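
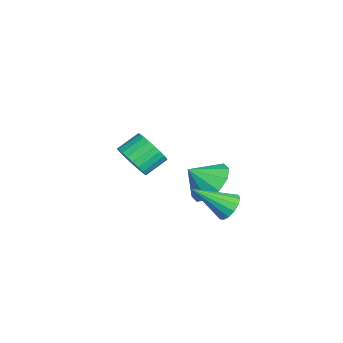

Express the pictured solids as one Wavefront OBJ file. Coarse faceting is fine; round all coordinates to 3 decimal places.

v 0.363 -0.447 0.983
v 1.023 -0.426 1.452
v 0.617 0.407 1.987
v -0.043 0.387 1.517
v 1.109 -0.233 1.217
v 0.703 0.6 1.751
v 1.081 -0.073 0.946
v 0.675 0.76 1.48
v 0.944 0.03 0.68
v 0.538 0.864 1.215
v 0.718 0.061 0.461
v 0.312 0.894 0.996
v 0.439 0.015 0.321
v 0.033 0.848 0.856
v 0.148 -0.102 0.282
v -0.258 0.731 0.817
v -0.111 -0.271 0.35
v -0.517 0.562 0.884
v -0.297 -0.467 0.513
v -0.703 0.366 1.048
v -0.383 -0.66 0.749
v -0.789 0.173 1.283
v -0.355 -0.82 1.02
v -0.761 0.013 1.554
v -0.218 -0.924 1.285
v -0.624 -0.09 1.82
v 0.008 -0.954 1.504
v -0.398 -0.121 2.039
v 0.287 -0.908 1.644
v -0.119 -0.075 2.179
v 0.578 -0.791 1.683
v 0.172 0.042 2.218
v 0.837 -0.622 1.616
v 0.431 0.211 2.15
v -3.72 2.959 -3.482
v -3.083 3.573 -2.828
v -3.72 2.041 -2.618
v -3.732 3.713 -2.681
v -4.376 3.564 -2.839
v -4.77 3.184 -3.243
v -4.762 2.718 -3.738
v -4.356 2.344 -4.135
v -3.707 2.205 -4.283
v -3.063 2.354 -4.124
v -2.67 2.734 -3.721
v -2.678 3.2 -3.226
v -0.72 3.38 -2.703
v -0.19 3.101 -3.025
v -0.84 1.9 -1.617
v -0.049 3.284 -2.76
v -0.088 3.493 -2.479
v -0.296 3.672 -2.259
v -0.618 3.772 -2.158
v -0.967 3.768 -2.202
v -1.25 3.659 -2.382
v -1.391 3.476 -2.647
v -1.352 3.267 -2.927
v -1.144 3.088 -3.148
v -0.822 2.987 -3.249
v -0.473 2.992 -3.204
f 2 1 5
f 2 5 3
f 3 5 6
f 3 6 4
f 5 1 7
f 5 7 6
f 6 7 8
f 6 8 4
f 7 1 9
f 7 9 8
f 8 9 10
f 8 10 4
f 9 1 11
f 9 11 10
f 10 11 12
f 10 12 4
f 11 1 13
f 11 13 12
f 12 13 14
f 12 14 4
f 13 1 15
f 13 15 14
f 14 15 16
f 14 16 4
f 15 1 17
f 15 17 16
f 16 17 18
f 16 18 4
f 17 1 19
f 17 19 18
f 18 19 20
f 18 20 4
f 19 1 21
f 19 21 20
f 20 21 22
f 20 22 4
f 21 1 23
f 21 23 22
f 22 23 24
f 22 24 4
f 23 1 25
f 23 25 24
f 24 25 26
f 24 26 4
f 25 1 27
f 25 27 26
f 26 27 28
f 26 28 4
f 27 1 29
f 27 29 28
f 28 29 30
f 28 30 4
f 29 1 31
f 29 31 30
f 30 31 32
f 30 32 4
f 31 1 33
f 31 33 32
f 32 33 34
f 32 34 4
f 33 1 2
f 33 2 34
f 34 2 3
f 34 3 4
f 36 35 38
f 36 38 37
f 38 35 39
f 38 39 37
f 39 35 40
f 39 40 37
f 40 35 41
f 40 41 37
f 41 35 42
f 41 42 37
f 42 35 43
f 42 43 37
f 43 35 44
f 43 44 37
f 44 35 45
f 44 45 37
f 45 35 46
f 45 46 37
f 46 35 36
f 46 36 37
f 48 47 50
f 48 50 49
f 50 47 51
f 50 51 49
f 51 47 52
f 51 52 49
f 52 47 53
f 52 53 49
f 53 47 54
f 53 54 49
f 54 47 55
f 54 55 49
f 55 47 56
f 55 56 49
f 56 47 57
f 56 57 49
f 57 47 58
f 57 58 49
f 58 47 59
f 58 59 49
f 59 47 60
f 59 60 49
f 60 47 48
f 60 48 49



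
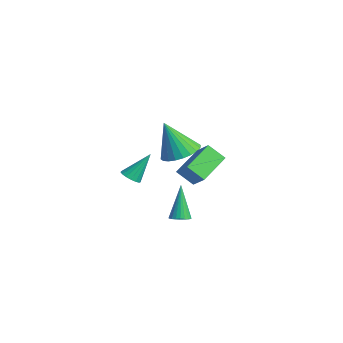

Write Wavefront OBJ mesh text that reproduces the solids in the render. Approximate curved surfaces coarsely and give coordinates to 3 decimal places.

v 2.797 1.991 2.872
v 2.3 1.332 3.614
v 1.936 3.449 3.592
v 1.439 2.79 4.334
v 3.681 2.15 3.606
v 3.184 1.491 4.348
v 2.82 3.608 4.326
v 2.323 2.949 5.068
v -3.639 1.373 0.264
v -3.338 1.784 -0.052
v -3.601 2.447 1.696
v -3.614 1.852 -0.096
v -3.895 1.81 -0.057
v -4.118 1.668 0.056
v -4.231 1.458 0.216
v -4.208 1.229 0.387
v -4.055 1.032 0.531
v -3.806 0.914 0.613
v -3.519 0.901 0.615
v -3.26 0.996 0.537
v -3.087 1.177 0.397
v -3.041 1.403 0.226
v -3.131 1.623 0.064
v 3.357 1.078 1.09
v 3.807 0.893 1.298
v 2.663 1.422 2.89
v 3.852 1.094 1.277
v 3.821 1.292 1.227
v 3.719 1.458 1.157
v 3.563 1.566 1.076
v 3.374 1.599 0.997
v 3.183 1.553 0.932
v 3.019 1.435 0.891
v 2.906 1.262 0.881
v 2.861 1.061 0.902
v 2.892 0.863 0.952
v 2.994 0.697 1.023
v 3.15 0.59 1.104
v 3.339 0.556 1.183
v 3.53 0.602 1.247
v 3.694 0.721 1.288
v -1.549 3.209 2.681
v -0.958 3.996 3.1
v -2.011 2.511 4.639
v -1.333 4.179 3.077
v -1.74 4.214 2.993
v -2.119 4.096 2.862
v -2.41 3.843 2.703
v -2.571 3.493 2.541
v -2.576 3.101 2.4
v -2.424 2.724 2.302
v -2.14 2.421 2.261
v -1.765 2.239 2.284
v -1.358 2.203 2.368
v -0.979 2.321 2.499
v -0.688 2.574 2.658
v -0.527 2.924 2.82
v -0.522 3.317 2.961
v -0.673 3.693 3.06
f 2 4 1
f 5 2 1
f 1 4 3
f 3 5 1
f 2 8 4
f 6 2 5
f 6 8 2
f 4 8 3
f 7 5 3
f 3 8 7
f 7 6 5
f 8 6 7
f 10 9 12
f 10 12 11
f 12 9 13
f 12 13 11
f 13 9 14
f 13 14 11
f 14 9 15
f 14 15 11
f 15 9 16
f 15 16 11
f 16 9 17
f 16 17 11
f 17 9 18
f 17 18 11
f 18 9 19
f 18 19 11
f 19 9 20
f 19 20 11
f 20 9 21
f 20 21 11
f 21 9 22
f 21 22 11
f 22 9 23
f 22 23 11
f 23 9 10
f 23 10 11
f 25 24 27
f 25 27 26
f 27 24 28
f 27 28 26
f 28 24 29
f 28 29 26
f 29 24 30
f 29 30 26
f 30 24 31
f 30 31 26
f 31 24 32
f 31 32 26
f 32 24 33
f 32 33 26
f 33 24 34
f 33 34 26
f 34 24 35
f 34 35 26
f 35 24 36
f 35 36 26
f 36 24 37
f 36 37 26
f 37 24 38
f 37 38 26
f 38 24 39
f 38 39 26
f 39 24 40
f 39 40 26
f 40 24 41
f 40 41 26
f 41 24 25
f 41 25 26
f 43 42 45
f 43 45 44
f 45 42 46
f 45 46 44
f 46 42 47
f 46 47 44
f 47 42 48
f 47 48 44
f 48 42 49
f 48 49 44
f 49 42 50
f 49 50 44
f 50 42 51
f 50 51 44
f 51 42 52
f 51 52 44
f 52 42 53
f 52 53 44
f 53 42 54
f 53 54 44
f 54 42 55
f 54 55 44
f 55 42 56
f 55 56 44
f 56 42 57
f 56 57 44
f 57 42 58
f 57 58 44
f 58 42 59
f 58 59 44
f 59 42 43
f 59 43 44



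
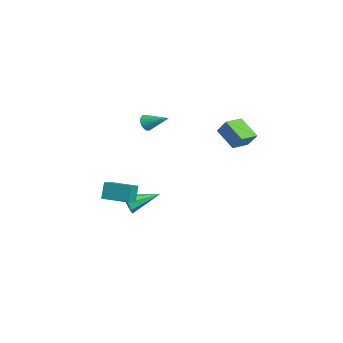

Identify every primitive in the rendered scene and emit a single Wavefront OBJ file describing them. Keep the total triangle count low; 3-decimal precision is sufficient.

v -3.113 -2.614 -4.041
v -2.773 -2.393 -4.624
v -3.267 -0.786 -3.439
v -3.312 -2.415 -4.693
v -3.734 -2.554 -4.381
v -3.793 -2.727 -3.869
v -3.454 -2.834 -3.458
v -2.915 -2.812 -3.389
v -2.493 -2.674 -3.701
v -2.434 -2.5 -4.213
v 1.541 -2.217 3.668
v 1.856 -2.226 3.23
v 2.299 -1.163 4.192
v 1.683 -2.071 3.168
v 1.482 -1.945 3.205
v 1.293 -1.872 3.334
v 1.152 -1.868 3.529
v 1.089 -1.933 3.752
v 1.115 -2.055 3.958
v 1.226 -2.208 4.106
v 1.399 -2.363 4.168
v 1.6 -2.489 4.13
v 1.789 -2.561 4.001
v 1.929 -2.565 3.806
v 1.993 -2.5 3.584
v 1.967 -2.379 3.378
v -0.389 3.519 1.105
v -1.38 2.848 2.057
v 0.102 3.915 1.894
v -0.89 3.243 2.847
v 0.31 2.557 1.153
v -0.682 1.885 2.106
v 0.8 2.952 1.943
v -0.191 2.281 2.895
v 1.834 -4.244 -1.486
v 1.552 -4.051 -0.461
v 2.743 -2.963 -1.475
v 2.46 -2.771 -0.451
v 2.46 -4.689 -1.229
v 2.177 -4.497 -0.205
v 3.368 -3.409 -1.219
v 3.086 -3.216 -0.194
f 2 1 4
f 2 4 3
f 4 1 5
f 4 5 3
f 5 1 6
f 5 6 3
f 6 1 7
f 6 7 3
f 7 1 8
f 7 8 3
f 8 1 9
f 8 9 3
f 9 1 10
f 9 10 3
f 10 1 2
f 10 2 3
f 12 11 14
f 12 14 13
f 14 11 15
f 14 15 13
f 15 11 16
f 15 16 13
f 16 11 17
f 16 17 13
f 17 11 18
f 17 18 13
f 18 11 19
f 18 19 13
f 19 11 20
f 19 20 13
f 20 11 21
f 20 21 13
f 21 11 22
f 21 22 13
f 22 11 23
f 22 23 13
f 23 11 24
f 23 24 13
f 24 11 25
f 24 25 13
f 25 11 26
f 25 26 13
f 26 11 12
f 26 12 13
f 28 30 27
f 31 28 27
f 27 30 29
f 29 31 27
f 28 34 30
f 32 28 31
f 32 34 28
f 30 34 29
f 33 31 29
f 29 34 33
f 33 32 31
f 34 32 33
f 36 38 35
f 39 36 35
f 35 38 37
f 37 39 35
f 36 42 38
f 40 36 39
f 40 42 36
f 38 42 37
f 41 39 37
f 37 42 41
f 41 40 39
f 42 40 41



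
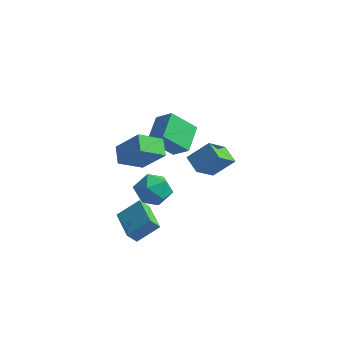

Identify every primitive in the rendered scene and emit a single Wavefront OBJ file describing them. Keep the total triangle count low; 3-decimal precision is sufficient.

v -3.145 3.5 0.13
v -4.245 2.479 1.541
v -3.624 5.189 0.979
v -4.724 4.168 2.39
v -2.036 3.412 0.93
v -3.136 2.391 2.341
v -2.515 5.101 1.779
v -3.615 4.08 3.19
v -1.323 -4.121 -1.272
v -0.385 -3.225 -0.253
v -2.857 -2.819 -1.006
v -1.92 -1.923 0.013
v -1.02 -3.617 -1.993
v -0.083 -2.721 -0.974
v -2.555 -2.315 -1.727
v -1.617 -1.419 -0.708
v -1.938 0.584 0.424
v -1.041 0.15 -0.259
v -2.899 -1.11 0.239
v -2.002 -1.544 -0.444
v -1.821 -1.344 0.734
v -1.227 -0.297 0.849
v -2.713 -0.663 -0.869
v -2.119 0.384 -0.754
v -1.519 -0.621 -1.059
v -0.968 -1.042 -0.068
v -2.972 0.082 0.048
v -2.421 -0.339 1.039
v -2.772 -0.49 2.916
v -3.557 -1.748 3.726
v -1.317 -0.432 4.416
v -2.102 -1.69 5.226
v -2.098 -1.31 2.294
v -2.883 -2.568 3.104
v -0.643 -1.252 3.794
v -1.428 -2.51 4.604
v 1.371 -1.341 3.28
v 0.426 -0.828 3.789
v 1.557 0.095 2.177
v 0.612 0.609 2.687
v 2.348 -0.629 4.373
v 1.403 -0.115 4.883
v 2.534 0.808 3.271
v 1.589 1.321 3.78
f 2 4 1
f 5 2 1
f 1 4 3
f 3 5 1
f 2 8 4
f 6 2 5
f 6 8 2
f 4 8 3
f 7 5 3
f 3 8 7
f 7 6 5
f 8 6 7
f 10 12 9
f 13 10 9
f 9 12 11
f 11 13 9
f 10 16 12
f 14 10 13
f 14 16 10
f 12 16 11
f 15 13 11
f 11 16 15
f 15 14 13
f 16 14 15
f 17 28 22
f 17 22 18
f 17 18 24
f 17 24 27
f 17 27 28
f 18 22 26
f 22 28 21
f 28 27 19
f 27 24 23
f 24 18 25
f 20 26 21
f 20 21 19
f 20 19 23
f 20 23 25
f 20 25 26
f 21 26 22
f 19 21 28
f 23 19 27
f 25 23 24
f 26 25 18
f 30 32 29
f 33 30 29
f 29 32 31
f 31 33 29
f 30 36 32
f 34 30 33
f 34 36 30
f 32 36 31
f 35 33 31
f 31 36 35
f 35 34 33
f 36 34 35
f 38 40 37
f 41 38 37
f 37 40 39
f 39 41 37
f 38 44 40
f 42 38 41
f 42 44 38
f 40 44 39
f 43 41 39
f 39 44 43
f 43 42 41
f 44 42 43



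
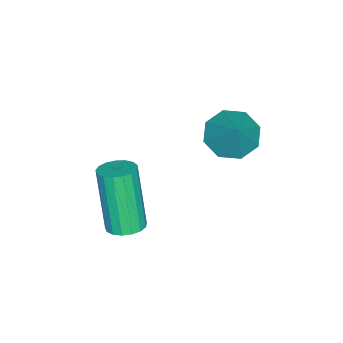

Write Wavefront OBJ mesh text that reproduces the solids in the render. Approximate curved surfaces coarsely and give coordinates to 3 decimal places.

v -2 3.721 -0.021
v -1.551 4.2 -0.544
v -1.2 4.219 1.121
v -2.069 4.504 -0.315
v -2.546 4.349 0.087
v -2.703 3.826 0.426
v -2.448 3.241 0.503
v -1.93 2.937 0.273
v -1.453 3.092 -0.129
v -1.296 3.615 -0.467
v 1.392 2.053 -1.857
v 1.948 1.927 -1.748
v 1.443 1.421 0.227
v 0.888 1.547 0.117
v 1.927 2.196 -1.684
v 1.423 1.691 0.291
v 1.783 2.433 -1.66
v 1.279 1.927 0.315
v 1.55 2.582 -1.681
v 1.046 2.077 0.293
v 1.281 2.61 -1.743
v 0.777 2.105 0.232
v 1.037 2.511 -1.831
v 0.533 2.005 0.144
v 0.875 2.306 -1.925
v 0.371 1.801 0.05
v 0.831 2.044 -2.003
v 0.327 1.538 -0.028
v 0.915 1.783 -2.048
v 0.411 1.278 -0.073
v 1.109 1.584 -2.05
v 0.605 1.079 -0.075
v 1.368 1.493 -2.007
v 0.863 0.987 -0.032
v 1.632 1.53 -1.93
v 1.128 1.024 0.045
v 1.841 1.686 -1.837
v 1.337 1.181 0.138
f 2 1 4
f 2 4 3
f 4 1 5
f 4 5 3
f 5 1 6
f 5 6 3
f 6 1 7
f 6 7 3
f 7 1 8
f 7 8 3
f 8 1 9
f 8 9 3
f 9 1 10
f 9 10 3
f 10 1 2
f 10 2 3
f 12 11 15
f 12 15 13
f 13 15 16
f 13 16 14
f 15 11 17
f 15 17 16
f 16 17 18
f 16 18 14
f 17 11 19
f 17 19 18
f 18 19 20
f 18 20 14
f 19 11 21
f 19 21 20
f 20 21 22
f 20 22 14
f 21 11 23
f 21 23 22
f 22 23 24
f 22 24 14
f 23 11 25
f 23 25 24
f 24 25 26
f 24 26 14
f 25 11 27
f 25 27 26
f 26 27 28
f 26 28 14
f 27 11 29
f 27 29 28
f 28 29 30
f 28 30 14
f 29 11 31
f 29 31 30
f 30 31 32
f 30 32 14
f 31 11 33
f 31 33 32
f 32 33 34
f 32 34 14
f 33 11 35
f 33 35 34
f 34 35 36
f 34 36 14
f 35 11 37
f 35 37 36
f 36 37 38
f 36 38 14
f 37 11 12
f 37 12 38
f 38 12 13
f 38 13 14



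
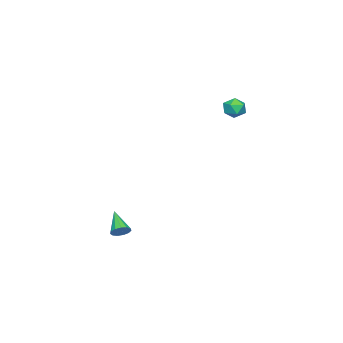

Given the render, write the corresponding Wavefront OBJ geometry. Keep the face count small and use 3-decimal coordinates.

v -3.739 1.154 4.368
v -3.302 0.964 3.753
v -4.378 0.076 4.247
v -3.941 -0.114 3.632
v -3.626 -0.1 4.343
v -3.231 0.566 4.418
v -4.449 0.474 3.582
v -4.054 1.14 3.657
v -3.741 0.543 3.267
v -3.233 0.189 3.737
v -4.447 0.851 4.263
v -3.939 0.497 4.733
v 2.456 -3.306 -4.249
v 2.954 -3.633 -4.119
v 1.544 -4.274 -3.191
v 2.945 -3.376 -3.891
v 2.781 -3.096 -3.777
v 2.513 -2.883 -3.813
v 2.228 -2.804 -3.987
v 2.015 -2.885 -4.245
v 1.942 -3.099 -4.503
v 2.032 -3.379 -4.681
v 2.257 -3.635 -4.722
v 2.545 -3.787 -4.613
v 2.805 -3.786 -4.388
f 1 12 6
f 1 6 2
f 1 2 8
f 1 8 11
f 1 11 12
f 2 6 10
f 6 12 5
f 12 11 3
f 11 8 7
f 8 2 9
f 4 10 5
f 4 5 3
f 4 3 7
f 4 7 9
f 4 9 10
f 5 10 6
f 3 5 12
f 7 3 11
f 9 7 8
f 10 9 2
f 14 13 16
f 14 16 15
f 16 13 17
f 16 17 15
f 17 13 18
f 17 18 15
f 18 13 19
f 18 19 15
f 19 13 20
f 19 20 15
f 20 13 21
f 20 21 15
f 21 13 22
f 21 22 15
f 22 13 23
f 22 23 15
f 23 13 24
f 23 24 15
f 24 13 25
f 24 25 15
f 25 13 14
f 25 14 15



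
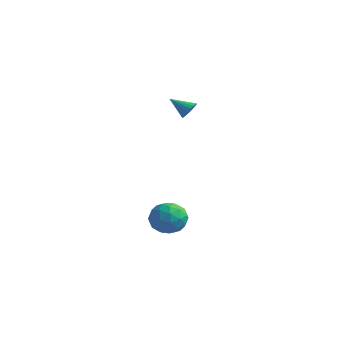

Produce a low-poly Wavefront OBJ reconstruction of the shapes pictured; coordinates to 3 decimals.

v 3.019 1.326 -3.808
v 3.545 0.443 -4.181
v 2.035 0.297 -2.759
v 2.561 -0.586 -3.132
v 3.085 0.136 -2.501
v 3.694 0.772 -3.149
v 1.886 -0.032 -3.791
v 2.495 0.604 -4.439
v 2.845 -0.397 -4.17
v 3.586 -0.292 -3.373
v 1.994 1.032 -3.567
v 2.735 1.137 -2.77
v 3.369 0.975 -4.087
v 2.211 -0.235 -2.853
v 2.52 0.19 -2.482
v 2.829 -0.329 -2.701
v 3.456 1.169 -3.48
v 3.765 0.649 -3.7
v 3.495 0.469 -2.712
v 1.815 0.091 -3.24
v 2.124 -0.429 -3.46
v 2.751 1.069 -4.239
v 3.06 0.55 -4.458
v 2.085 0.271 -4.228
v 3.266 -0.038 -4.3
v 2.687 -0.643 -3.683
v 2.291 -0.317 -4.07
v 2.649 0.057 -4.452
v 3.702 0.023 -3.831
v 3.123 -0.581 -3.214
v 3.431 -0.157 -2.843
v 3.789 0.217 -3.224
v 3.29 -0.47 -3.825
v 2.457 1.321 -3.726
v 1.878 0.717 -3.109
v 1.791 0.523 -3.716
v 2.149 0.897 -4.097
v 2.893 1.383 -3.257
v 2.314 0.778 -2.64
v 2.931 0.683 -2.488
v 3.289 1.057 -2.87
v 2.29 1.21 -3.115
v 2.216 2.595 3.427
v 2.421 2.914 3.905
v 1.224 2.145 4.153
v 2.265 3.08 3.794
v 2.1 3.162 3.62
v 1.955 3.147 3.412
v 1.856 3.036 3.207
v 1.819 2.848 3.04
v 1.85 2.618 2.94
v 1.945 2.383 2.924
v 2.087 2.185 2.995
v 2.251 2.058 3.141
v 2.409 2.024 3.336
v 2.534 2.089 3.547
v 2.604 2.241 3.737
v 2.607 2.455 3.874
v 2.542 2.693 3.933
f 1 38 17
f 38 12 41
f 17 41 6
f 38 41 17
f 1 17 13
f 17 6 18
f 13 18 2
f 17 18 13
f 1 13 22
f 13 2 23
f 22 23 8
f 13 23 22
f 1 22 34
f 22 8 37
f 34 37 11
f 22 37 34
f 1 34 38
f 34 11 42
f 38 42 12
f 34 42 38
f 2 18 29
f 18 6 32
f 29 32 10
f 18 32 29
f 6 41 19
f 41 12 40
f 19 40 5
f 41 40 19
f 12 42 39
f 42 11 35
f 39 35 3
f 42 35 39
f 11 37 36
f 37 8 24
f 36 24 7
f 37 24 36
f 8 23 28
f 23 2 25
f 28 25 9
f 23 25 28
f 4 30 16
f 30 10 31
f 16 31 5
f 30 31 16
f 4 16 14
f 16 5 15
f 14 15 3
f 16 15 14
f 4 14 21
f 14 3 20
f 21 20 7
f 14 20 21
f 4 21 26
f 21 7 27
f 26 27 9
f 21 27 26
f 4 26 30
f 26 9 33
f 30 33 10
f 26 33 30
f 5 31 19
f 31 10 32
f 19 32 6
f 31 32 19
f 3 15 39
f 15 5 40
f 39 40 12
f 15 40 39
f 7 20 36
f 20 3 35
f 36 35 11
f 20 35 36
f 9 27 28
f 27 7 24
f 28 24 8
f 27 24 28
f 10 33 29
f 33 9 25
f 29 25 2
f 33 25 29
f 44 43 46
f 44 46 45
f 46 43 47
f 46 47 45
f 47 43 48
f 47 48 45
f 48 43 49
f 48 49 45
f 49 43 50
f 49 50 45
f 50 43 51
f 50 51 45
f 51 43 52
f 51 52 45
f 52 43 53
f 52 53 45
f 53 43 54
f 53 54 45
f 54 43 55
f 54 55 45
f 55 43 56
f 55 56 45
f 56 43 57
f 56 57 45
f 57 43 58
f 57 58 45
f 58 43 59
f 58 59 45
f 59 43 44
f 59 44 45



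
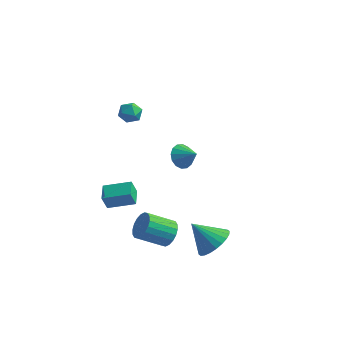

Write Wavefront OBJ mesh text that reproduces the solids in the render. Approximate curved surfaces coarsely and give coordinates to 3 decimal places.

v -4.042 -0.668 -4.136
v -4.234 -0.896 -3.265
v -4.393 0.243 -3.975
v -4.585 0.015 -3.105
v -2.675 -0.215 -3.715
v -2.867 -0.443 -2.845
v -3.026 0.696 -3.555
v -3.218 0.468 -2.684
v -1.714 3.391 -2.437
v -1.254 3.531 -3.038
v -0.826 3.189 -1.803
v -1.3 3.884 -2.86
v -1.458 4.105 -2.568
v -1.684 4.135 -2.241
v -1.918 3.966 -1.967
v -2.098 3.643 -1.818
v -2.175 3.252 -1.835
v -2.128 2.899 -2.014
v -1.971 2.677 -2.306
v -1.745 2.647 -2.632
v -1.51 2.817 -2.907
v -1.331 3.14 -3.055
v -3.191 0.814 3.111
v -2.604 0.529 2.997
v -3.676 0.031 2.563
v -3.089 -0.254 2.449
v -3.341 -0.247 3.062
v -3.041 0.237 3.401
v -3.239 0.323 2.159
v -2.939 0.807 2.498
v -2.633 0.226 2.409
v -2.696 -0.126 2.967
v -3.584 0.686 2.593
v -3.647 0.334 3.151
v -0.018 -2.258 -3.437
v 0.459 -2.861 -3.307
v -0.685 -3.586 -2.473
v -1.162 -2.982 -2.603
v 0.523 -2.652 -3.038
v -0.62 -3.377 -2.204
v 0.48 -2.366 -2.847
v -0.663 -3.09 -2.013
v 0.339 -2.057 -2.773
v -0.805 -2.782 -1.939
v 0.127 -1.789 -2.831
v -1.017 -2.513 -1.997
v -0.114 -1.613 -3.009
v -1.258 -2.338 -2.175
v -0.336 -1.565 -3.271
v -1.48 -2.29 -2.437
v -0.495 -1.654 -3.567
v -1.639 -2.379 -2.733
v -0.56 -1.863 -3.836
v -1.703 -2.588 -3.002
v -0.517 -2.15 -4.027
v -1.66 -2.874 -3.193
v -0.375 -2.458 -4.101
v -1.519 -3.183 -3.267
v -0.163 -2.727 -4.043
v -1.307 -3.451 -3.209
v 0.078 -2.902 -3.865
v -1.066 -3.627 -3.031
v 0.3 -2.95 -3.603
v -0.844 -3.675 -2.769
v 2.635 -3.046 -2.538
v 3.176 -2.467 -1.944
v 1.505 -3.134 -1.422
v 2.967 -2.205 -2.135
v 2.707 -2.07 -2.388
v 2.436 -2.084 -2.663
v 2.196 -2.245 -2.919
v 2.022 -2.527 -3.117
v 1.942 -2.889 -3.227
v 1.967 -3.274 -3.232
v 2.094 -3.625 -3.131
v 2.303 -3.887 -2.94
v 2.563 -4.022 -2.688
v 2.833 -4.008 -2.413
v 3.074 -3.847 -2.157
v 3.247 -3.565 -1.958
v 3.328 -3.203 -1.848
v 3.303 -2.818 -1.843
f 2 4 1
f 5 2 1
f 1 4 3
f 3 5 1
f 2 8 4
f 6 2 5
f 6 8 2
f 4 8 3
f 7 5 3
f 3 8 7
f 7 6 5
f 8 6 7
f 10 9 12
f 10 12 11
f 12 9 13
f 12 13 11
f 13 9 14
f 13 14 11
f 14 9 15
f 14 15 11
f 15 9 16
f 15 16 11
f 16 9 17
f 16 17 11
f 17 9 18
f 17 18 11
f 18 9 19
f 18 19 11
f 19 9 20
f 19 20 11
f 20 9 21
f 20 21 11
f 21 9 22
f 21 22 11
f 22 9 10
f 22 10 11
f 23 34 28
f 23 28 24
f 23 24 30
f 23 30 33
f 23 33 34
f 24 28 32
f 28 34 27
f 34 33 25
f 33 30 29
f 30 24 31
f 26 32 27
f 26 27 25
f 26 25 29
f 26 29 31
f 26 31 32
f 27 32 28
f 25 27 34
f 29 25 33
f 31 29 30
f 32 31 24
f 36 35 39
f 36 39 37
f 37 39 40
f 37 40 38
f 39 35 41
f 39 41 40
f 40 41 42
f 40 42 38
f 41 35 43
f 41 43 42
f 42 43 44
f 42 44 38
f 43 35 45
f 43 45 44
f 44 45 46
f 44 46 38
f 45 35 47
f 45 47 46
f 46 47 48
f 46 48 38
f 47 35 49
f 47 49 48
f 48 49 50
f 48 50 38
f 49 35 51
f 49 51 50
f 50 51 52
f 50 52 38
f 51 35 53
f 51 53 52
f 52 53 54
f 52 54 38
f 53 35 55
f 53 55 54
f 54 55 56
f 54 56 38
f 55 35 57
f 55 57 56
f 56 57 58
f 56 58 38
f 57 35 59
f 57 59 58
f 58 59 60
f 58 60 38
f 59 35 61
f 59 61 60
f 60 61 62
f 60 62 38
f 61 35 63
f 61 63 62
f 62 63 64
f 62 64 38
f 63 35 36
f 63 36 64
f 64 36 37
f 64 37 38
f 66 65 68
f 66 68 67
f 68 65 69
f 68 69 67
f 69 65 70
f 69 70 67
f 70 65 71
f 70 71 67
f 71 65 72
f 71 72 67
f 72 65 73
f 72 73 67
f 73 65 74
f 73 74 67
f 74 65 75
f 74 75 67
f 75 65 76
f 75 76 67
f 76 65 77
f 76 77 67
f 77 65 78
f 77 78 67
f 78 65 79
f 78 79 67
f 79 65 80
f 79 80 67
f 80 65 81
f 80 81 67
f 81 65 82
f 81 82 67
f 82 65 66
f 82 66 67



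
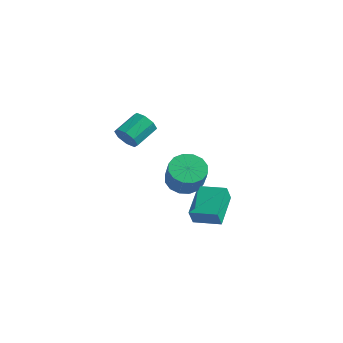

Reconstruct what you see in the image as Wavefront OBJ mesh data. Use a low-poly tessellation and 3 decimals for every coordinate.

v 3.401 -4.358 -0.343
v 3.44 -4.738 0.548
v 2.701 -2.744 0.376
v 2.741 -3.125 1.268
v 4.719 -3.855 -0.188
v 4.759 -4.236 0.704
v 4.02 -2.242 0.532
v 4.059 -2.622 1.423
v 2.026 -3.29 1.54
v 2.704 -3.748 1.038
v 3.312 -4.228 2.299
v 2.634 -3.77 2.8
v 2.89 -3.294 1.121
v 3.498 -3.775 2.382
v 2.844 -2.84 1.316
v 3.452 -3.32 2.577
v 2.579 -2.506 1.572
v 3.187 -2.986 2.832
v 2.166 -2.382 1.818
v 2.774 -2.862 3.079
v 1.715 -2.501 1.99
v 2.323 -2.982 3.251
v 1.348 -2.832 2.041
v 1.956 -3.312 3.302
v 1.162 -3.285 1.958
v 1.77 -3.766 3.219
v 1.208 -3.74 1.763
v 1.816 -4.22 3.024
v 1.473 -4.074 1.508
v 2.081 -4.554 2.768
v 1.886 -4.198 1.261
v 2.494 -4.678 2.522
v 2.337 -4.078 1.089
v 2.945 -4.559 2.35
v 0.335 -0.397 -0.295
v 0.893 -0.141 -0.438
v 0.825 -0.823 0.855
v 0.773 0.056 -0.313
v 0.577 0.175 -0.186
v 0.339 0.194 -0.077
v 0.101 0.112 -0.006
v -0.097 -0.058 0.015
v -0.22 -0.287 -0.017
v -0.247 -0.535 -0.097
v -0.174 -0.759 -0.212
v -0.013 -0.92 -0.341
v 0.209 -0.991 -0.461
v 0.452 -0.959 -0.553
v 0.675 -0.83 -0.6
v 0.839 -0.626 -0.595
v 0.916 -0.382 -0.537
v -2.661 -2.077 1.985
v -2.418 -2.391 2.634
v -2.297 -1.037 3.243
v -2.539 -0.723 2.595
v -1.982 -2.266 2.27
v -1.86 -0.912 2.879
v -1.943 -2.031 1.739
v -1.822 -0.677 2.349
v -2.325 -1.822 1.353
v -2.203 -0.468 1.963
v -2.903 -1.763 1.337
v -2.782 -0.409 1.946
v -3.34 -1.888 1.701
v -3.218 -0.534 2.31
v -3.378 -2.123 2.231
v -3.257 -0.769 2.841
v -2.997 -2.332 2.617
v -2.875 -0.978 3.227
f 2 4 1
f 5 2 1
f 1 4 3
f 3 5 1
f 2 8 4
f 6 2 5
f 6 8 2
f 4 8 3
f 7 5 3
f 3 8 7
f 7 6 5
f 8 6 7
f 10 9 13
f 10 13 11
f 11 13 14
f 11 14 12
f 13 9 15
f 13 15 14
f 14 15 16
f 14 16 12
f 15 9 17
f 15 17 16
f 16 17 18
f 16 18 12
f 17 9 19
f 17 19 18
f 18 19 20
f 18 20 12
f 19 9 21
f 19 21 20
f 20 21 22
f 20 22 12
f 21 9 23
f 21 23 22
f 22 23 24
f 22 24 12
f 23 9 25
f 23 25 24
f 24 25 26
f 24 26 12
f 25 9 27
f 25 27 26
f 26 27 28
f 26 28 12
f 27 9 29
f 27 29 28
f 28 29 30
f 28 30 12
f 29 9 31
f 29 31 30
f 30 31 32
f 30 32 12
f 31 9 33
f 31 33 32
f 32 33 34
f 32 34 12
f 33 9 10
f 33 10 34
f 34 10 11
f 34 11 12
f 36 35 38
f 36 38 37
f 38 35 39
f 38 39 37
f 39 35 40
f 39 40 37
f 40 35 41
f 40 41 37
f 41 35 42
f 41 42 37
f 42 35 43
f 42 43 37
f 43 35 44
f 43 44 37
f 44 35 45
f 44 45 37
f 45 35 46
f 45 46 37
f 46 35 47
f 46 47 37
f 47 35 48
f 47 48 37
f 48 35 49
f 48 49 37
f 49 35 50
f 49 50 37
f 50 35 51
f 50 51 37
f 51 35 36
f 51 36 37
f 53 52 56
f 53 56 54
f 54 56 57
f 54 57 55
f 56 52 58
f 56 58 57
f 57 58 59
f 57 59 55
f 58 52 60
f 58 60 59
f 59 60 61
f 59 61 55
f 60 52 62
f 60 62 61
f 61 62 63
f 61 63 55
f 62 52 64
f 62 64 63
f 63 64 65
f 63 65 55
f 64 52 66
f 64 66 65
f 65 66 67
f 65 67 55
f 66 52 68
f 66 68 67
f 67 68 69
f 67 69 55
f 68 52 53
f 68 53 69
f 69 53 54
f 69 54 55



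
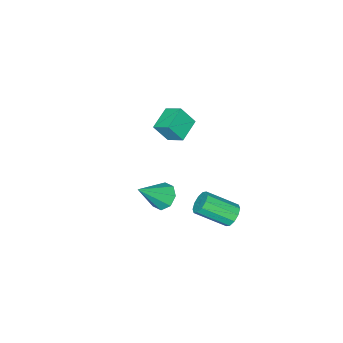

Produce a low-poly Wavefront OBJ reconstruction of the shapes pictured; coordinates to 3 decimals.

v -4.201 -4.422 0.277
v -4.327 -3.329 0.911
v -2.759 -3.982 -0.194
v -2.885 -2.889 0.44
v -3.635 -5.031 1.44
v -3.761 -3.938 2.074
v -2.193 -4.591 0.969
v -2.319 -3.498 1.603
v -0.185 3.526 0.062
v 0.429 3.917 -0.117
v 1.579 2.605 0.958
v 0.965 2.214 1.138
v 0.259 4.091 0.277
v 1.409 2.779 1.352
v -0.081 4.049 0.59
v 1.069 2.737 1.665
v -0.461 3.808 0.701
v 0.69 2.495 1.776
v -0.735 3.459 0.568
v 0.415 2.146 1.643
v -0.799 3.135 0.242
v 0.351 1.823 1.317
v -0.629 2.961 -0.152
v 0.521 1.649 0.923
v -0.289 3.003 -0.465
v 0.861 1.691 0.61
v 0.09 3.245 -0.576
v 1.241 1.932 0.499
v 0.365 3.594 -0.443
v 1.515 2.281 0.632
v 3.064 1.537 2.722
v 3.612 1.321 2.081
v 4.516 1.143 4.098
v 3.642 1.969 2.235
v 3.333 2.363 2.674
v 2.867 2.274 3.141
v 2.515 1.753 3.362
v 2.486 1.106 3.208
v 2.794 0.711 2.769
v 3.261 0.801 2.303
f 2 4 1
f 5 2 1
f 1 4 3
f 3 5 1
f 2 8 4
f 6 2 5
f 6 8 2
f 4 8 3
f 7 5 3
f 3 8 7
f 7 6 5
f 8 6 7
f 10 9 13
f 10 13 11
f 11 13 14
f 11 14 12
f 13 9 15
f 13 15 14
f 14 15 16
f 14 16 12
f 15 9 17
f 15 17 16
f 16 17 18
f 16 18 12
f 17 9 19
f 17 19 18
f 18 19 20
f 18 20 12
f 19 9 21
f 19 21 20
f 20 21 22
f 20 22 12
f 21 9 23
f 21 23 22
f 22 23 24
f 22 24 12
f 23 9 25
f 23 25 24
f 24 25 26
f 24 26 12
f 25 9 27
f 25 27 26
f 26 27 28
f 26 28 12
f 27 9 29
f 27 29 28
f 28 29 30
f 28 30 12
f 29 9 10
f 29 10 30
f 30 10 11
f 30 11 12
f 32 31 34
f 32 34 33
f 34 31 35
f 34 35 33
f 35 31 36
f 35 36 33
f 36 31 37
f 36 37 33
f 37 31 38
f 37 38 33
f 38 31 39
f 38 39 33
f 39 31 40
f 39 40 33
f 40 31 32
f 40 32 33



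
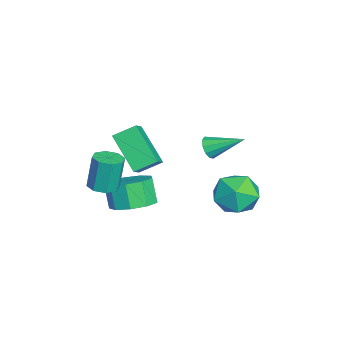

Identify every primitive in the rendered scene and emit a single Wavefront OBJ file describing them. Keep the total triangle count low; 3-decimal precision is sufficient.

v -1.332 -1.14 -1.785
v -2.631 -2.162 -0.38
v -1.532 -0.102 -1.216
v -2.832 -1.124 0.189
v -0.548 -1.316 -1.189
v -1.848 -2.338 0.216
v -0.749 -0.278 -0.62
v -2.048 -1.3 0.785
v 1.797 -1.137 -1.61
v 2.549 -1.843 -1.413
v 2.015 -2.089 -0.254
v 1.263 -1.383 -0.45
v 2.754 -1.195 -1.181
v 2.22 -1.441 -0.022
v 2.511 -0.52 -1.149
v 1.977 -0.766 0.01
v 1.934 -0.133 -1.333
v 1.4 -0.38 -0.174
v 1.293 -0.216 -1.646
v 0.759 -0.463 -0.487
v 0.888 -0.73 -1.942
v 0.354 -0.977 -0.783
v 0.908 -1.434 -2.083
v 0.374 -1.681 -0.923
v 1.344 -1.999 -2.002
v 0.81 -2.246 -0.843
v 1.992 -2.16 -1.737
v 1.458 -2.407 -0.578
v -2.007 1.88 -0.514
v -1.725 2.088 -1.025
v -1.733 3.44 0.274
v -2.098 2.169 -1.055
v -2.437 2.139 -0.878
v -2.611 2.01 -0.562
v -2.555 1.831 -0.228
v -2.289 1.671 -0.003
v -1.915 1.59 0.027
v -1.577 1.62 -0.15
v -1.402 1.749 -0.466
v -1.459 1.928 -0.8
v 1.05 3.853 -2.267
v 1.975 3.269 -1.803
v -0.115 3.031 -0.977
v 0.81 2.447 -0.513
v 0.726 3.625 -0.385
v 1.446 4.133 -1.182
v 0.414 2.167 -1.598
v 1.134 2.675 -2.395
v 1.582 2.227 -1.39
v 1.775 3.128 -0.64
v 0.085 3.172 -2.14
v 0.278 4.073 -1.39
v 2.515 -2.346 0.055
v 2.868 -1.743 0.014
v 2.658 -1.511 1.644
v 2.305 -2.114 1.685
v 2.342 -1.678 -0.063
v 2.132 -1.446 1.567
v 1.917 -2.005 -0.071
v 1.707 -1.772 1.559
v 1.843 -2.531 -0.005
v 1.633 -2.298 1.625
v 2.162 -2.949 0.096
v 1.952 -2.717 1.726
v 2.688 -3.014 0.173
v 2.478 -2.782 1.803
v 3.113 -2.688 0.181
v 2.903 -2.455 1.811
v 3.187 -2.162 0.115
v 2.977 -1.929 1.745
f 2 4 1
f 5 2 1
f 1 4 3
f 3 5 1
f 2 8 4
f 6 2 5
f 6 8 2
f 4 8 3
f 7 5 3
f 3 8 7
f 7 6 5
f 8 6 7
f 10 9 13
f 10 13 11
f 11 13 14
f 11 14 12
f 13 9 15
f 13 15 14
f 14 15 16
f 14 16 12
f 15 9 17
f 15 17 16
f 16 17 18
f 16 18 12
f 17 9 19
f 17 19 18
f 18 19 20
f 18 20 12
f 19 9 21
f 19 21 20
f 20 21 22
f 20 22 12
f 21 9 23
f 21 23 22
f 22 23 24
f 22 24 12
f 23 9 25
f 23 25 24
f 24 25 26
f 24 26 12
f 25 9 27
f 25 27 26
f 26 27 28
f 26 28 12
f 27 9 10
f 27 10 28
f 28 10 11
f 28 11 12
f 30 29 32
f 30 32 31
f 32 29 33
f 32 33 31
f 33 29 34
f 33 34 31
f 34 29 35
f 34 35 31
f 35 29 36
f 35 36 31
f 36 29 37
f 36 37 31
f 37 29 38
f 37 38 31
f 38 29 39
f 38 39 31
f 39 29 40
f 39 40 31
f 40 29 30
f 40 30 31
f 41 52 46
f 41 46 42
f 41 42 48
f 41 48 51
f 41 51 52
f 42 46 50
f 46 52 45
f 52 51 43
f 51 48 47
f 48 42 49
f 44 50 45
f 44 45 43
f 44 43 47
f 44 47 49
f 44 49 50
f 45 50 46
f 43 45 52
f 47 43 51
f 49 47 48
f 50 49 42
f 54 53 57
f 54 57 55
f 55 57 58
f 55 58 56
f 57 53 59
f 57 59 58
f 58 59 60
f 58 60 56
f 59 53 61
f 59 61 60
f 60 61 62
f 60 62 56
f 61 53 63
f 61 63 62
f 62 63 64
f 62 64 56
f 63 53 65
f 63 65 64
f 64 65 66
f 64 66 56
f 65 53 67
f 65 67 66
f 66 67 68
f 66 68 56
f 67 53 69
f 67 69 68
f 68 69 70
f 68 70 56
f 69 53 54
f 69 54 70
f 70 54 55
f 70 55 56



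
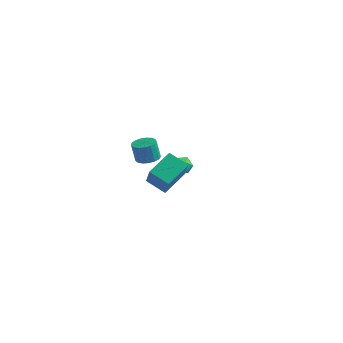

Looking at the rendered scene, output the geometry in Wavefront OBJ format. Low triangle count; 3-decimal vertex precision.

v 1.153 -2.599 2.663
v 1.568 -3.197 2.726
v 1.321 -3.239 3.941
v 0.907 -2.641 3.877
v 1.791 -2.934 2.781
v 1.544 -2.976 3.995
v 1.869 -2.594 2.808
v 1.622 -2.636 4.023
v 1.782 -2.256 2.803
v 1.536 -2.298 4.017
v 1.552 -1.996 2.765
v 1.305 -2.038 3.979
v 1.23 -1.874 2.704
v 0.983 -1.916 3.918
v 0.891 -1.918 2.633
v 0.644 -1.961 3.847
v 0.612 -2.119 2.569
v 0.365 -2.161 3.784
v 0.457 -2.429 2.527
v 0.21 -2.471 3.742
v 0.461 -2.778 2.516
v 0.214 -2.82 3.73
v 0.624 -3.086 2.538
v 0.377 -3.128 3.753
v 0.909 -3.283 2.589
v 0.662 -3.325 3.804
v 1.249 -3.323 2.657
v 1.002 -3.365 3.872
v -0.936 4.479 -2.043
v -0.303 4.453 -1.648
v -0.557 3.547 -2.712
v 0.076 3.521 -2.317
v -0.571 3.328 -1.998
v -0.806 3.904 -1.585
v -0.054 4.096 -2.775
v -0.289 4.672 -2.362
v 0.242 4.216 -2.1
v -0.078 3.742 -1.62
v -0.782 4.258 -2.74
v -1.102 3.784 -2.26
v 3.102 -4.029 1.236
v 1.894 -4.056 1.837
v 3.457 -2.47 2.018
v 2.248 -2.496 2.619
v 3.892 -4.984 2.781
v 2.683 -5.01 3.382
v 4.246 -3.424 3.563
v 3.038 -3.451 4.164
f 2 1 5
f 2 5 3
f 3 5 6
f 3 6 4
f 5 1 7
f 5 7 6
f 6 7 8
f 6 8 4
f 7 1 9
f 7 9 8
f 8 9 10
f 8 10 4
f 9 1 11
f 9 11 10
f 10 11 12
f 10 12 4
f 11 1 13
f 11 13 12
f 12 13 14
f 12 14 4
f 13 1 15
f 13 15 14
f 14 15 16
f 14 16 4
f 15 1 17
f 15 17 16
f 16 17 18
f 16 18 4
f 17 1 19
f 17 19 18
f 18 19 20
f 18 20 4
f 19 1 21
f 19 21 20
f 20 21 22
f 20 22 4
f 21 1 23
f 21 23 22
f 22 23 24
f 22 24 4
f 23 1 25
f 23 25 24
f 24 25 26
f 24 26 4
f 25 1 27
f 25 27 26
f 26 27 28
f 26 28 4
f 27 1 2
f 27 2 28
f 28 2 3
f 28 3 4
f 29 40 34
f 29 34 30
f 29 30 36
f 29 36 39
f 29 39 40
f 30 34 38
f 34 40 33
f 40 39 31
f 39 36 35
f 36 30 37
f 32 38 33
f 32 33 31
f 32 31 35
f 32 35 37
f 32 37 38
f 33 38 34
f 31 33 40
f 35 31 39
f 37 35 36
f 38 37 30
f 42 44 41
f 45 42 41
f 41 44 43
f 43 45 41
f 42 48 44
f 46 42 45
f 46 48 42
f 44 48 43
f 47 45 43
f 43 48 47
f 47 46 45
f 48 46 47



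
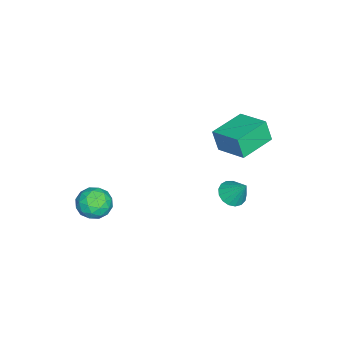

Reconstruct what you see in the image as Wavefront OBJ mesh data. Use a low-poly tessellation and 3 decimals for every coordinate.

v 1.661 2.9 -2.311
v 2.35 2.604 -2.323
v 1.999 3.64 -1.209
v 2.379 2.896 -2.529
v 2.243 3.19 -2.684
v 1.974 3.417 -2.755
v 1.634 3.526 -2.723
v 1.299 3.491 -2.597
v 1.048 3.321 -2.406
v 0.937 3.054 -2.193
v 0.992 2.752 -2.007
v 1.2 2.484 -1.89
v 1.514 2.311 -1.87
v 1.862 2.273 -1.951
v 2.164 2.379 -2.115
v -2.386 1.156 -2.991
v -2.473 0.807 -1.762
v -4.148 2.132 -2.839
v -4.236 1.783 -1.611
v -1.524 2.637 -2.509
v -1.612 2.288 -1.281
v -3.287 3.613 -2.358
v -3.374 3.264 -1.129
v 1.849 -3.745 -3.843
v 2.334 -3.336 -4.56
v 3.146 -3.804 -3
v 3.631 -3.395 -3.717
v 2.983 -2.889 -3.227
v 2.181 -2.853 -3.748
v 3.299 -4.287 -3.812
v 2.497 -4.251 -4.333
v 3.23 -3.671 -4.54
v 3.034 -2.807 -4.179
v 2.446 -4.333 -3.381
v 2.25 -3.469 -3.02
v 1.978 -3.535 -4.276
v 3.502 -3.605 -3.284
v 3.121 -3.308 -2.997
v 3.406 -3.067 -3.418
v 1.888 -3.251 -3.798
v 2.173 -3.011 -4.219
v 2.554 -2.748 -3.436
v 3.307 -4.129 -3.341
v 3.592 -3.889 -3.762
v 2.074 -4.073 -4.142
v 2.359 -3.832 -4.563
v 2.926 -4.392 -4.124
v 2.789 -3.491 -4.685
v 3.551 -3.526 -4.19
v 3.356 -4.051 -4.246
v 2.885 -4.029 -4.552
v 2.674 -2.983 -4.473
v 3.436 -3.018 -3.977
v 3.055 -2.721 -3.689
v 2.584 -2.7 -3.995
v 3.201 -3.18 -4.461
v 2.044 -4.122 -3.583
v 2.806 -4.157 -3.087
v 2.896 -4.44 -3.565
v 2.425 -4.419 -3.871
v 1.929 -3.614 -3.37
v 2.691 -3.649 -2.875
v 2.595 -3.111 -3.008
v 2.124 -3.089 -3.314
v 2.279 -3.96 -3.099
f 2 1 4
f 2 4 3
f 4 1 5
f 4 5 3
f 5 1 6
f 5 6 3
f 6 1 7
f 6 7 3
f 7 1 8
f 7 8 3
f 8 1 9
f 8 9 3
f 9 1 10
f 9 10 3
f 10 1 11
f 10 11 3
f 11 1 12
f 11 12 3
f 12 1 13
f 12 13 3
f 13 1 14
f 13 14 3
f 14 1 15
f 14 15 3
f 15 1 2
f 15 2 3
f 17 19 16
f 20 17 16
f 16 19 18
f 18 20 16
f 17 23 19
f 21 17 20
f 21 23 17
f 19 23 18
f 22 20 18
f 18 23 22
f 22 21 20
f 23 21 22
f 24 61 40
f 61 35 64
f 40 64 29
f 61 64 40
f 24 40 36
f 40 29 41
f 36 41 25
f 40 41 36
f 24 36 45
f 36 25 46
f 45 46 31
f 36 46 45
f 24 45 57
f 45 31 60
f 57 60 34
f 45 60 57
f 24 57 61
f 57 34 65
f 61 65 35
f 57 65 61
f 25 41 52
f 41 29 55
f 52 55 33
f 41 55 52
f 29 64 42
f 64 35 63
f 42 63 28
f 64 63 42
f 35 65 62
f 65 34 58
f 62 58 26
f 65 58 62
f 34 60 59
f 60 31 47
f 59 47 30
f 60 47 59
f 31 46 51
f 46 25 48
f 51 48 32
f 46 48 51
f 27 53 39
f 53 33 54
f 39 54 28
f 53 54 39
f 27 39 37
f 39 28 38
f 37 38 26
f 39 38 37
f 27 37 44
f 37 26 43
f 44 43 30
f 37 43 44
f 27 44 49
f 44 30 50
f 49 50 32
f 44 50 49
f 27 49 53
f 49 32 56
f 53 56 33
f 49 56 53
f 28 54 42
f 54 33 55
f 42 55 29
f 54 55 42
f 26 38 62
f 38 28 63
f 62 63 35
f 38 63 62
f 30 43 59
f 43 26 58
f 59 58 34
f 43 58 59
f 32 50 51
f 50 30 47
f 51 47 31
f 50 47 51
f 33 56 52
f 56 32 48
f 52 48 25
f 56 48 52



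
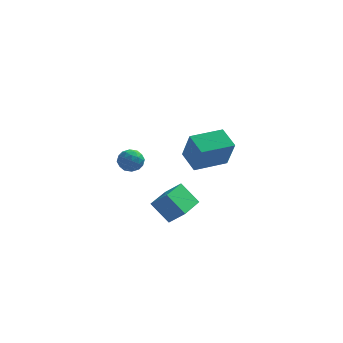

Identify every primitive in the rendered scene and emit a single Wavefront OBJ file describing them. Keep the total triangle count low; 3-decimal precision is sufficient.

v -2.395 -0.711 -1.815
v -1.832 -0.616 -1.385
v -2.788 -1.544 -1.115
v -2.225 -1.449 -0.685
v -2.729 -0.944 -0.732
v -2.486 -0.429 -1.164
v -2.134 -1.731 -1.336
v -1.891 -1.216 -1.768
v -1.671 -1.246 -1.088
v -2.038 -0.759 -0.715
v -2.582 -1.401 -1.785
v -2.949 -0.914 -1.412
v -2.079 -0.59 -1.661
v -2.541 -1.57 -0.839
v -2.837 -1.273 -0.867
v -2.507 -1.217 -0.614
v -2.463 -0.48 -1.532
v -2.132 -0.424 -1.279
v -2.66 -0.617 -0.895
v -2.488 -1.736 -1.221
v -2.157 -1.68 -0.968
v -2.113 -0.943 -1.886
v -1.783 -0.887 -1.633
v -1.96 -1.543 -1.605
v -1.653 -0.905 -1.234
v -1.884 -1.394 -0.823
v -1.831 -1.56 -1.205
v -1.688 -1.258 -1.459
v -1.869 -0.619 -1.015
v -2.101 -1.108 -0.604
v -2.397 -0.811 -0.631
v -2.254 -0.509 -0.885
v -1.775 -0.989 -0.841
v -2.519 -1.052 -1.896
v -2.751 -1.541 -1.485
v -2.366 -1.651 -1.615
v -2.223 -1.349 -1.869
v -2.736 -0.766 -1.677
v -2.967 -1.255 -1.266
v -2.932 -0.902 -1.041
v -2.789 -0.6 -1.295
v -2.845 -1.171 -1.659
v -0.147 -3.524 -4.03
v -1.062 -3.203 -2.992
v 0.342 -1.907 -4.098
v -0.573 -1.587 -3.06
v 0.653 -3.733 -3.26
v -0.262 -3.413 -2.222
v 1.142 -2.117 -3.328
v 0.227 -1.796 -2.29
v -0.34 3.39 -3.024
v 0.113 2.734 -1.366
v 1.226 4.518 -3.005
v 1.679 3.861 -1.347
v 0.381 2.399 -3.613
v 0.834 1.742 -1.955
v 1.947 3.526 -3.594
v 2.4 2.87 -1.936
f 1 38 17
f 38 12 41
f 17 41 6
f 38 41 17
f 1 17 13
f 17 6 18
f 13 18 2
f 17 18 13
f 1 13 22
f 13 2 23
f 22 23 8
f 13 23 22
f 1 22 34
f 22 8 37
f 34 37 11
f 22 37 34
f 1 34 38
f 34 11 42
f 38 42 12
f 34 42 38
f 2 18 29
f 18 6 32
f 29 32 10
f 18 32 29
f 6 41 19
f 41 12 40
f 19 40 5
f 41 40 19
f 12 42 39
f 42 11 35
f 39 35 3
f 42 35 39
f 11 37 36
f 37 8 24
f 36 24 7
f 37 24 36
f 8 23 28
f 23 2 25
f 28 25 9
f 23 25 28
f 4 30 16
f 30 10 31
f 16 31 5
f 30 31 16
f 4 16 14
f 16 5 15
f 14 15 3
f 16 15 14
f 4 14 21
f 14 3 20
f 21 20 7
f 14 20 21
f 4 21 26
f 21 7 27
f 26 27 9
f 21 27 26
f 4 26 30
f 26 9 33
f 30 33 10
f 26 33 30
f 5 31 19
f 31 10 32
f 19 32 6
f 31 32 19
f 3 15 39
f 15 5 40
f 39 40 12
f 15 40 39
f 7 20 36
f 20 3 35
f 36 35 11
f 20 35 36
f 9 27 28
f 27 7 24
f 28 24 8
f 27 24 28
f 10 33 29
f 33 9 25
f 29 25 2
f 33 25 29
f 44 46 43
f 47 44 43
f 43 46 45
f 45 47 43
f 44 50 46
f 48 44 47
f 48 50 44
f 46 50 45
f 49 47 45
f 45 50 49
f 49 48 47
f 50 48 49
f 52 54 51
f 55 52 51
f 51 54 53
f 53 55 51
f 52 58 54
f 56 52 55
f 56 58 52
f 54 58 53
f 57 55 53
f 53 58 57
f 57 56 55
f 58 56 57



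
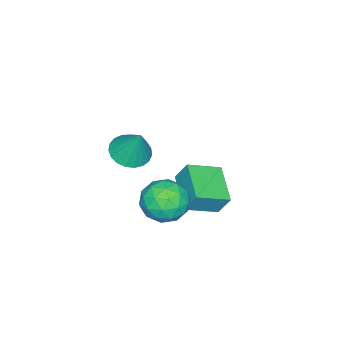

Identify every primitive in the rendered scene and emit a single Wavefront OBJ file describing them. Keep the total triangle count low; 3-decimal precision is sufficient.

v -5.222 1.126 -1.992
v -5.281 1.709 -0.933
v -3.781 2.399 -2.611
v -3.84 2.982 -1.552
v -4.02 0.078 -1.348
v -4.079 0.661 -0.289
v -2.579 1.351 -1.967
v -2.638 1.934 -0.908
v -0.608 2.456 -0.219
v 0.196 1.61 -0.228
v -1.936 1.19 0.228
v -1.132 0.344 0.219
v -1.113 1.157 1.055
v -0.293 1.94 0.779
v -1.447 0.86 -0.779
v -0.627 1.643 -1.055
v -0.323 0.624 -0.575
v -0.116 0.807 0.559
v -1.624 1.993 -0.559
v -1.417 2.176 0.575
v -0.09 2.144 -0.263
v -1.65 0.656 0.263
v -1.639 1.134 0.755
v -1.167 0.637 0.749
v -0.377 2.338 0.329
v 0.096 1.841 0.324
v -0.674 1.575 1.078
v -1.836 0.959 -0.324
v -1.363 0.462 -0.329
v -0.573 2.163 -0.749
v -0.101 1.666 -0.755
v -1.066 1.225 -1.078
v 0.078 1.067 -0.472
v -0.702 0.323 -0.209
v -0.888 0.626 -0.796
v -0.406 1.086 -0.958
v 0.199 1.175 0.195
v -0.581 0.431 0.457
v -0.57 0.909 0.949
v -0.088 1.369 0.787
v -0.105 0.595 -0.009
v -1.159 2.369 -0.457
v -1.939 1.625 -0.195
v -1.652 1.431 -0.787
v -1.17 1.891 -0.949
v -1.038 2.477 0.209
v -1.818 1.733 0.472
v -1.334 1.714 0.958
v -0.852 2.174 0.796
v -1.635 2.205 0.009
v -0.47 -0.021 3.019
v 0.455 -0.106 2.878
v -0.17 0.681 4.561
v 0.383 0.248 2.731
v 0.163 0.557 2.633
v -0.166 0.765 2.602
v -0.548 0.837 2.644
v -0.917 0.761 2.75
v -1.208 0.55 2.903
v -1.371 0.24 3.076
v -1.379 -0.115 3.239
v -1.23 -0.454 3.364
v -0.949 -0.718 3.43
v -0.586 -0.861 3.424
v -0.202 -0.859 3.349
v 0.135 -0.713 3.216
v 0.368 -0.446 3.05
f 2 4 1
f 5 2 1
f 1 4 3
f 3 5 1
f 2 8 4
f 6 2 5
f 6 8 2
f 4 8 3
f 7 5 3
f 3 8 7
f 7 6 5
f 8 6 7
f 9 46 25
f 46 20 49
f 25 49 14
f 46 49 25
f 9 25 21
f 25 14 26
f 21 26 10
f 25 26 21
f 9 21 30
f 21 10 31
f 30 31 16
f 21 31 30
f 9 30 42
f 30 16 45
f 42 45 19
f 30 45 42
f 9 42 46
f 42 19 50
f 46 50 20
f 42 50 46
f 10 26 37
f 26 14 40
f 37 40 18
f 26 40 37
f 14 49 27
f 49 20 48
f 27 48 13
f 49 48 27
f 20 50 47
f 50 19 43
f 47 43 11
f 50 43 47
f 19 45 44
f 45 16 32
f 44 32 15
f 45 32 44
f 16 31 36
f 31 10 33
f 36 33 17
f 31 33 36
f 12 38 24
f 38 18 39
f 24 39 13
f 38 39 24
f 12 24 22
f 24 13 23
f 22 23 11
f 24 23 22
f 12 22 29
f 22 11 28
f 29 28 15
f 22 28 29
f 12 29 34
f 29 15 35
f 34 35 17
f 29 35 34
f 12 34 38
f 34 17 41
f 38 41 18
f 34 41 38
f 13 39 27
f 39 18 40
f 27 40 14
f 39 40 27
f 11 23 47
f 23 13 48
f 47 48 20
f 23 48 47
f 15 28 44
f 28 11 43
f 44 43 19
f 28 43 44
f 17 35 36
f 35 15 32
f 36 32 16
f 35 32 36
f 18 41 37
f 41 17 33
f 37 33 10
f 41 33 37
f 52 51 54
f 52 54 53
f 54 51 55
f 54 55 53
f 55 51 56
f 55 56 53
f 56 51 57
f 56 57 53
f 57 51 58
f 57 58 53
f 58 51 59
f 58 59 53
f 59 51 60
f 59 60 53
f 60 51 61
f 60 61 53
f 61 51 62
f 61 62 53
f 62 51 63
f 62 63 53
f 63 51 64
f 63 64 53
f 64 51 65
f 64 65 53
f 65 51 66
f 65 66 53
f 66 51 67
f 66 67 53
f 67 51 52
f 67 52 53



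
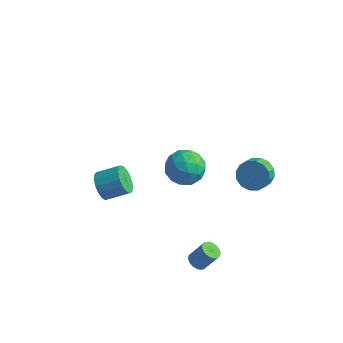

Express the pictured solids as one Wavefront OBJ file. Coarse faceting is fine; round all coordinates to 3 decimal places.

v 2.991 3.533 -1.992
v 3.825 3.925 -1.533
v 3.923 3.08 -0.989
v 3.089 2.687 -1.448
v 3.415 4.075 -1.226
v 3.514 3.23 -0.682
v 2.892 4.079 -1.125
v 2.99 3.234 -0.581
v 2.395 3.937 -1.256
v 2.493 3.092 -0.712
v 2.058 3.687 -1.584
v 2.156 2.842 -1.04
v 1.97 3.395 -2.021
v 2.069 2.55 -1.477
v 2.157 3.14 -2.451
v 2.255 2.295 -1.907
v 2.566 2.99 -2.758
v 2.665 2.145 -2.214
v 3.09 2.986 -2.859
v 3.188 2.141 -2.315
v 3.587 3.128 -2.728
v 3.685 2.283 -2.184
v 3.924 3.378 -2.4
v 4.022 2.533 -1.856
v 4.011 3.67 -1.963
v 4.11 2.825 -1.419
v -4.396 -1.726 -2.402
v -3.834 -1.963 -3.157
v -2.642 -1.251 -2.492
v -3.204 -1.014 -1.738
v -4.013 -1.552 -3.276
v -2.821 -0.839 -2.612
v -4.28 -1.18 -3.196
v -3.087 -0.468 -2.531
v -4.573 -0.934 -2.933
v -3.381 -0.222 -2.269
v -4.826 -0.869 -2.549
v -3.634 -0.157 -1.885
v -4.98 -1.001 -2.132
v -3.788 -0.288 -1.467
v -5.001 -1.298 -1.776
v -3.808 -0.586 -1.111
v -4.883 -1.694 -1.564
v -3.69 -0.982 -0.899
v -4.653 -2.097 -1.544
v -3.461 -1.385 -0.879
v -4.365 -2.415 -1.72
v -3.172 -1.703 -1.056
v -4.084 -2.575 -2.053
v -2.891 -1.863 -1.388
v -3.874 -2.541 -2.466
v -2.681 -1.829 -1.801
v -3.784 -2.32 -2.864
v -2.592 -1.608 -2.2
v 3.287 -4.091 -2.957
v 3.803 -4.024 -3.275
v 4.469 -3.662 -2.122
v 3.953 -3.729 -1.803
v 3.691 -3.777 -3.289
v 4.357 -3.415 -2.135
v 3.499 -3.592 -3.236
v 4.166 -3.23 -2.083
v 3.266 -3.506 -3.128
v 3.932 -3.144 -1.975
v 3.036 -3.535 -2.986
v 3.702 -3.174 -1.833
v 2.856 -3.675 -2.838
v 3.522 -3.314 -1.685
v 2.762 -3.897 -2.714
v 3.428 -3.536 -1.561
v 2.771 -4.158 -2.638
v 3.437 -3.796 -1.485
v 2.883 -4.405 -2.625
v 3.549 -4.043 -1.471
v 3.074 -4.59 -2.677
v 3.741 -4.228 -1.524
v 3.308 -4.676 -2.785
v 3.974 -4.314 -1.632
v 3.538 -4.646 -2.927
v 4.204 -4.285 -1.774
v 3.718 -4.506 -3.075
v 4.384 -4.145 -1.922
v 3.812 -4.284 -3.199
v 4.478 -3.923 -2.046
v 1.272 -1.187 2.373
v 2.149 -1.272 3.216
v 0.571 -2.948 2.924
v 1.448 -3.033 3.767
v 0.554 -2.213 3.898
v 0.988 -1.125 3.557
v 1.732 -3.095 2.583
v 2.166 -2.007 2.242
v 2.434 -2.451 3.345
v 1.706 -1.907 4.158
v 1.014 -2.313 1.982
v 0.286 -1.769 2.795
v 1.772 -1.075 2.746
v 0.948 -3.145 3.394
v 0.423 -2.663 3.471
v 0.938 -2.713 3.967
v 1.089 -0.989 2.947
v 1.605 -1.039 3.442
v 0.668 -1.592 3.843
v 1.115 -3.181 2.698
v 1.631 -3.231 3.193
v 1.782 -1.507 2.173
v 2.297 -1.557 2.669
v 2.052 -2.628 2.297
v 2.455 -1.818 3.318
v 2.043 -2.853 3.642
v 2.21 -2.889 2.945
v 2.465 -2.25 2.745
v 2.027 -1.498 3.795
v 1.615 -2.533 4.12
v 1.09 -2.051 4.197
v 1.344 -1.412 3.996
v 2.194 -2.191 3.872
v 1.105 -1.687 2.02
v 0.693 -2.722 2.345
v 1.376 -2.808 2.144
v 1.63 -2.169 1.943
v 0.677 -1.367 2.498
v 0.265 -2.402 2.822
v 0.255 -1.97 3.395
v 0.51 -1.331 3.195
v 0.526 -2.029 2.268
f 2 1 5
f 2 5 3
f 3 5 6
f 3 6 4
f 5 1 7
f 5 7 6
f 6 7 8
f 6 8 4
f 7 1 9
f 7 9 8
f 8 9 10
f 8 10 4
f 9 1 11
f 9 11 10
f 10 11 12
f 10 12 4
f 11 1 13
f 11 13 12
f 12 13 14
f 12 14 4
f 13 1 15
f 13 15 14
f 14 15 16
f 14 16 4
f 15 1 17
f 15 17 16
f 16 17 18
f 16 18 4
f 17 1 19
f 17 19 18
f 18 19 20
f 18 20 4
f 19 1 21
f 19 21 20
f 20 21 22
f 20 22 4
f 21 1 23
f 21 23 22
f 22 23 24
f 22 24 4
f 23 1 25
f 23 25 24
f 24 25 26
f 24 26 4
f 25 1 2
f 25 2 26
f 26 2 3
f 26 3 4
f 28 27 31
f 28 31 29
f 29 31 32
f 29 32 30
f 31 27 33
f 31 33 32
f 32 33 34
f 32 34 30
f 33 27 35
f 33 35 34
f 34 35 36
f 34 36 30
f 35 27 37
f 35 37 36
f 36 37 38
f 36 38 30
f 37 27 39
f 37 39 38
f 38 39 40
f 38 40 30
f 39 27 41
f 39 41 40
f 40 41 42
f 40 42 30
f 41 27 43
f 41 43 42
f 42 43 44
f 42 44 30
f 43 27 45
f 43 45 44
f 44 45 46
f 44 46 30
f 45 27 47
f 45 47 46
f 46 47 48
f 46 48 30
f 47 27 49
f 47 49 48
f 48 49 50
f 48 50 30
f 49 27 51
f 49 51 50
f 50 51 52
f 50 52 30
f 51 27 53
f 51 53 52
f 52 53 54
f 52 54 30
f 53 27 28
f 53 28 54
f 54 28 29
f 54 29 30
f 56 55 59
f 56 59 57
f 57 59 60
f 57 60 58
f 59 55 61
f 59 61 60
f 60 61 62
f 60 62 58
f 61 55 63
f 61 63 62
f 62 63 64
f 62 64 58
f 63 55 65
f 63 65 64
f 64 65 66
f 64 66 58
f 65 55 67
f 65 67 66
f 66 67 68
f 66 68 58
f 67 55 69
f 67 69 68
f 68 69 70
f 68 70 58
f 69 55 71
f 69 71 70
f 70 71 72
f 70 72 58
f 71 55 73
f 71 73 72
f 72 73 74
f 72 74 58
f 73 55 75
f 73 75 74
f 74 75 76
f 74 76 58
f 75 55 77
f 75 77 76
f 76 77 78
f 76 78 58
f 77 55 79
f 77 79 78
f 78 79 80
f 78 80 58
f 79 55 81
f 79 81 80
f 80 81 82
f 80 82 58
f 81 55 83
f 81 83 82
f 82 83 84
f 82 84 58
f 83 55 56
f 83 56 84
f 84 56 57
f 84 57 58
f 85 122 101
f 122 96 125
f 101 125 90
f 122 125 101
f 85 101 97
f 101 90 102
f 97 102 86
f 101 102 97
f 85 97 106
f 97 86 107
f 106 107 92
f 97 107 106
f 85 106 118
f 106 92 121
f 118 121 95
f 106 121 118
f 85 118 122
f 118 95 126
f 122 126 96
f 118 126 122
f 86 102 113
f 102 90 116
f 113 116 94
f 102 116 113
f 90 125 103
f 125 96 124
f 103 124 89
f 125 124 103
f 96 126 123
f 126 95 119
f 123 119 87
f 126 119 123
f 95 121 120
f 121 92 108
f 120 108 91
f 121 108 120
f 92 107 112
f 107 86 109
f 112 109 93
f 107 109 112
f 88 114 100
f 114 94 115
f 100 115 89
f 114 115 100
f 88 100 98
f 100 89 99
f 98 99 87
f 100 99 98
f 88 98 105
f 98 87 104
f 105 104 91
f 98 104 105
f 88 105 110
f 105 91 111
f 110 111 93
f 105 111 110
f 88 110 114
f 110 93 117
f 114 117 94
f 110 117 114
f 89 115 103
f 115 94 116
f 103 116 90
f 115 116 103
f 87 99 123
f 99 89 124
f 123 124 96
f 99 124 123
f 91 104 120
f 104 87 119
f 120 119 95
f 104 119 120
f 93 111 112
f 111 91 108
f 112 108 92
f 111 108 112
f 94 117 113
f 117 93 109
f 113 109 86
f 117 109 113



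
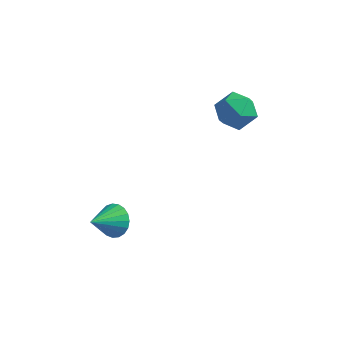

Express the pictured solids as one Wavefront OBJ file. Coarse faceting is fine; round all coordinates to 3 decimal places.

v -0.69 -2.995 -1.788
v 0.067 -3.267 -1.687
v -1.21 -4.125 -0.932
v 0.033 -3.055 -1.427
v -0.125 -2.832 -1.23
v -0.382 -2.638 -1.129
v -0.691 -2.506 -1.142
v -1 -2.458 -1.267
v -1.256 -2.503 -1.482
v -1.413 -2.633 -1.749
v -1.446 -2.825 -2.024
v -1.348 -3.047 -2.257
v -1.136 -3.26 -2.41
v -0.847 -3.427 -2.454
v -0.531 -3.52 -2.384
v -0.242 -3.521 -2.211
v -0.031 -3.432 -1.964
v 1.721 1.85 2.555
v 2.255 2.542 3.038
v 3.085 1.198 1.982
v 3.619 1.89 2.465
v 3.132 1.186 2.98
v 2.29 1.588 3.334
v 3.05 2.152 1.686
v 2.208 2.554 2.04
v 3.077 2.729 2.501
v 3.127 2.132 3.301
v 2.213 1.608 1.719
v 2.263 1.011 2.519
f 2 1 4
f 2 4 3
f 4 1 5
f 4 5 3
f 5 1 6
f 5 6 3
f 6 1 7
f 6 7 3
f 7 1 8
f 7 8 3
f 8 1 9
f 8 9 3
f 9 1 10
f 9 10 3
f 10 1 11
f 10 11 3
f 11 1 12
f 11 12 3
f 12 1 13
f 12 13 3
f 13 1 14
f 13 14 3
f 14 1 15
f 14 15 3
f 15 1 16
f 15 16 3
f 16 1 17
f 16 17 3
f 17 1 2
f 17 2 3
f 18 29 23
f 18 23 19
f 18 19 25
f 18 25 28
f 18 28 29
f 19 23 27
f 23 29 22
f 29 28 20
f 28 25 24
f 25 19 26
f 21 27 22
f 21 22 20
f 21 20 24
f 21 24 26
f 21 26 27
f 22 27 23
f 20 22 29
f 24 20 28
f 26 24 25
f 27 26 19



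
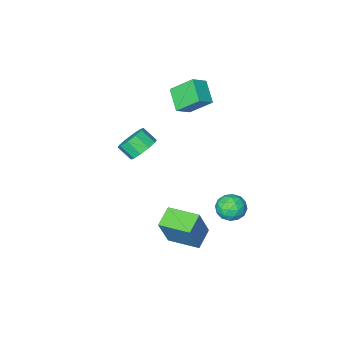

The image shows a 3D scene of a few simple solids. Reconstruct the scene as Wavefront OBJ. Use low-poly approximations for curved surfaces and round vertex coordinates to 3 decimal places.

v 0.659 0.977 -3.794
v 1.472 1.303 -1.798
v -0.339 2.599 -3.653
v 0.474 2.925 -1.656
v 1.686 1.655 -4.324
v 2.499 1.981 -2.327
v 0.688 3.277 -4.182
v 1.501 3.603 -2.186
v 2.49 0.507 3.013
v 2.937 0.102 2.318
v 3.337 -0.612 2.992
v 2.89 -0.207 3.687
v 3.278 0.501 2.538
v 3.678 -0.213 3.212
v 3.318 0.902 2.939
v 3.718 0.188 3.613
v 3.041 1.152 3.369
v 3.442 0.438 4.042
v 2.554 1.156 3.662
v 2.955 0.442 4.336
v 2.043 0.912 3.708
v 2.443 0.198 4.382
v 1.702 0.513 3.488
v 2.102 -0.201 4.162
v 1.662 0.112 3.087
v 2.062 -0.602 3.761
v 1.938 -0.138 2.658
v 2.339 -0.852 3.331
v 2.425 -0.142 2.364
v 2.826 -0.856 3.038
v -3.808 -3.355 3.577
v -2.832 -3.227 4.191
v -3.446 -2.057 2.733
v -2.47 -1.93 3.347
v -2.93 -4.37 2.393
v -1.954 -4.243 3.007
v -2.568 -3.073 1.549
v -1.592 -2.945 2.163
v -2.228 1.724 -4.348
v -1.958 1.296 -3.536
v -3.542 0.904 -4.344
v -3.272 0.476 -3.532
v -3.503 1.405 -3.53
v -2.691 1.911 -3.532
v -2.809 0.289 -4.348
v -1.997 0.795 -4.35
v -2.318 0.409 -3.536
v -2.746 1.099 -3.03
v -2.754 1.101 -4.85
v -3.182 1.791 -4.344
v -1.978 1.581 -3.942
v -3.522 0.619 -3.938
v -3.658 1.164 -3.936
v -3.499 0.913 -3.459
v -2.408 1.943 -3.94
v -2.25 1.692 -3.463
v -3.158 1.756 -3.459
v -3.25 0.508 -4.417
v -3.092 0.257 -3.94
v -2.001 1.287 -4.421
v -1.842 1.036 -3.944
v -2.342 0.444 -4.421
v -2.031 0.809 -3.465
v -2.803 0.327 -3.462
v -2.531 0.217 -3.942
v -2.053 0.514 -3.944
v -2.283 1.214 -3.168
v -3.055 0.733 -3.165
v -3.19 1.279 -3.164
v -2.713 1.576 -3.165
v -2.494 0.693 -3.167
v -2.445 1.467 -4.715
v -3.217 0.986 -4.712
v -2.787 0.624 -4.715
v -2.31 0.921 -4.716
v -2.697 1.873 -4.418
v -3.469 1.391 -4.415
v -3.447 1.686 -3.936
v -2.969 1.983 -3.938
v -3.006 1.507 -4.713
f 2 4 1
f 5 2 1
f 1 4 3
f 3 5 1
f 2 8 4
f 6 2 5
f 6 8 2
f 4 8 3
f 7 5 3
f 3 8 7
f 7 6 5
f 8 6 7
f 10 9 13
f 10 13 11
f 11 13 14
f 11 14 12
f 13 9 15
f 13 15 14
f 14 15 16
f 14 16 12
f 15 9 17
f 15 17 16
f 16 17 18
f 16 18 12
f 17 9 19
f 17 19 18
f 18 19 20
f 18 20 12
f 19 9 21
f 19 21 20
f 20 21 22
f 20 22 12
f 21 9 23
f 21 23 22
f 22 23 24
f 22 24 12
f 23 9 25
f 23 25 24
f 24 25 26
f 24 26 12
f 25 9 27
f 25 27 26
f 26 27 28
f 26 28 12
f 27 9 29
f 27 29 28
f 28 29 30
f 28 30 12
f 29 9 10
f 29 10 30
f 30 10 11
f 30 11 12
f 32 34 31
f 35 32 31
f 31 34 33
f 33 35 31
f 32 38 34
f 36 32 35
f 36 38 32
f 34 38 33
f 37 35 33
f 33 38 37
f 37 36 35
f 38 36 37
f 39 76 55
f 76 50 79
f 55 79 44
f 76 79 55
f 39 55 51
f 55 44 56
f 51 56 40
f 55 56 51
f 39 51 60
f 51 40 61
f 60 61 46
f 51 61 60
f 39 60 72
f 60 46 75
f 72 75 49
f 60 75 72
f 39 72 76
f 72 49 80
f 76 80 50
f 72 80 76
f 40 56 67
f 56 44 70
f 67 70 48
f 56 70 67
f 44 79 57
f 79 50 78
f 57 78 43
f 79 78 57
f 50 80 77
f 80 49 73
f 77 73 41
f 80 73 77
f 49 75 74
f 75 46 62
f 74 62 45
f 75 62 74
f 46 61 66
f 61 40 63
f 66 63 47
f 61 63 66
f 42 68 54
f 68 48 69
f 54 69 43
f 68 69 54
f 42 54 52
f 54 43 53
f 52 53 41
f 54 53 52
f 42 52 59
f 52 41 58
f 59 58 45
f 52 58 59
f 42 59 64
f 59 45 65
f 64 65 47
f 59 65 64
f 42 64 68
f 64 47 71
f 68 71 48
f 64 71 68
f 43 69 57
f 69 48 70
f 57 70 44
f 69 70 57
f 41 53 77
f 53 43 78
f 77 78 50
f 53 78 77
f 45 58 74
f 58 41 73
f 74 73 49
f 58 73 74
f 47 65 66
f 65 45 62
f 66 62 46
f 65 62 66
f 48 71 67
f 71 47 63
f 67 63 40
f 71 63 67



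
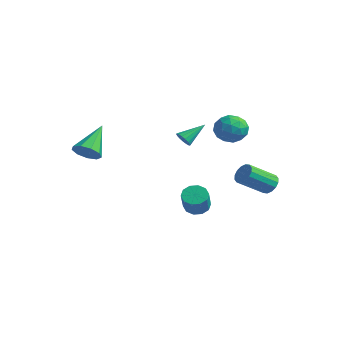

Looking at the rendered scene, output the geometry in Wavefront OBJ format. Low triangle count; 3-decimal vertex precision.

v 1.642 0.208 -2.096
v 2.277 0.495 -2.314
v 2.972 -0.18 -1.183
v 2.338 -0.468 -0.964
v 2.086 0.783 -2.025
v 2.781 0.108 -0.893
v 1.725 0.852 -1.763
v 2.42 0.177 -0.631
v 1.333 0.674 -1.627
v 2.028 -0.001 -0.496
v 1.059 0.318 -1.671
v 1.754 -0.357 -0.54
v 1.008 -0.08 -1.877
v 1.703 -0.755 -0.746
v 1.199 -0.368 -2.167
v 1.894 -1.043 -1.035
v 1.56 -0.437 -2.429
v 2.255 -1.112 -1.297
v 1.952 -0.259 -2.564
v 2.647 -0.934 -1.433
v 2.226 0.097 -2.52
v 2.921 -0.578 -1.389
v 1.045 3.52 2.082
v 1.87 2.956 2.071
v 0.49 2.684 3.349
v 1.315 2.12 3.338
v 1.371 3.081 3.603
v 1.714 3.598 2.82
v 0.646 2.042 2.6
v 0.989 2.559 1.817
v 1.623 2.043 2.391
v 2.071 2.685 3.011
v 0.289 2.955 2.409
v 0.737 3.597 3.029
v 1.506 3.311 1.965
v 0.854 2.329 3.455
v 0.887 2.894 3.611
v 1.371 2.562 3.604
v 1.415 3.689 2.406
v 1.899 3.357 2.399
v 1.606 3.431 3.3
v 0.461 2.283 3.021
v 0.945 1.951 3.014
v 0.989 3.078 1.816
v 1.473 2.746 1.809
v 0.754 2.209 2.12
v 1.846 2.443 2.147
v 1.52 1.952 2.892
v 1.127 1.906 2.458
v 1.328 2.209 1.998
v 2.109 2.821 2.511
v 1.783 2.329 3.256
v 1.816 2.894 3.412
v 2.017 3.198 2.952
v 1.964 2.284 2.7
v 0.577 3.311 2.164
v 0.251 2.819 2.909
v 0.343 2.442 2.468
v 0.544 2.746 2.008
v 0.84 3.688 2.528
v 0.514 3.197 3.273
v 1.032 3.431 3.422
v 1.233 3.734 2.962
v 0.396 3.356 2.72
v 3.558 3.542 -0.772
v 3.83 3.152 -1.258
v 3.475 1.628 -0.234
v 3.202 2.018 0.252
v 4.098 3.233 -1.045
v 3.743 1.709 -0.021
v 4.222 3.396 -0.758
v 3.866 1.872 0.265
v 4.167 3.599 -0.476
v 3.812 2.075 0.548
v 3.949 3.786 -0.272
v 3.594 2.262 0.751
v 3.627 3.908 -0.203
v 3.271 2.384 0.821
v 3.285 3.932 -0.286
v 2.93 2.408 0.738
v 3.017 3.851 -0.499
v 2.662 2.327 0.525
v 2.894 3.688 -0.785
v 2.538 2.164 0.238
v 2.948 3.485 -1.068
v 2.593 1.961 -0.044
v 3.166 3.298 -1.271
v 2.811 1.774 -0.248
v 3.489 3.176 -1.341
v 3.133 1.652 -0.317
v -2.056 -4.197 1.58
v -1.39 -4.359 2.083
v -2.764 -2.703 3
v -1.256 -3.938 1.706
v -1.497 -3.637 1.27
v -1.999 -3.599 0.979
v -2.527 -3.841 0.969
v -2.836 -4.249 1.245
v -2.779 -4.633 1.678
v -2.384 -4.814 2.065
v -1.835 -4.705 2.225
v 0.532 0.144 2.321
v 0.791 -0.151 2.691
v 0.748 1.416 3.179
v 0.978 -0.074 2.531
v 1.064 0.052 2.322
v 1.027 0.2 2.113
v 0.877 0.334 1.952
v 0.647 0.425 1.875
v 0.392 0.452 1.9
v 0.168 0.408 2.021
v 0.027 0.304 2.211
v 0.002 0.163 2.427
v 0.099 0.017 2.618
v 0.294 -0.099 2.74
v 0.544 -0.16 2.767
f 2 1 5
f 2 5 3
f 3 5 6
f 3 6 4
f 5 1 7
f 5 7 6
f 6 7 8
f 6 8 4
f 7 1 9
f 7 9 8
f 8 9 10
f 8 10 4
f 9 1 11
f 9 11 10
f 10 11 12
f 10 12 4
f 11 1 13
f 11 13 12
f 12 13 14
f 12 14 4
f 13 1 15
f 13 15 14
f 14 15 16
f 14 16 4
f 15 1 17
f 15 17 16
f 16 17 18
f 16 18 4
f 17 1 19
f 17 19 18
f 18 19 20
f 18 20 4
f 19 1 21
f 19 21 20
f 20 21 22
f 20 22 4
f 21 1 2
f 21 2 22
f 22 2 3
f 22 3 4
f 23 60 39
f 60 34 63
f 39 63 28
f 60 63 39
f 23 39 35
f 39 28 40
f 35 40 24
f 39 40 35
f 23 35 44
f 35 24 45
f 44 45 30
f 35 45 44
f 23 44 56
f 44 30 59
f 56 59 33
f 44 59 56
f 23 56 60
f 56 33 64
f 60 64 34
f 56 64 60
f 24 40 51
f 40 28 54
f 51 54 32
f 40 54 51
f 28 63 41
f 63 34 62
f 41 62 27
f 63 62 41
f 34 64 61
f 64 33 57
f 61 57 25
f 64 57 61
f 33 59 58
f 59 30 46
f 58 46 29
f 59 46 58
f 30 45 50
f 45 24 47
f 50 47 31
f 45 47 50
f 26 52 38
f 52 32 53
f 38 53 27
f 52 53 38
f 26 38 36
f 38 27 37
f 36 37 25
f 38 37 36
f 26 36 43
f 36 25 42
f 43 42 29
f 36 42 43
f 26 43 48
f 43 29 49
f 48 49 31
f 43 49 48
f 26 48 52
f 48 31 55
f 52 55 32
f 48 55 52
f 27 53 41
f 53 32 54
f 41 54 28
f 53 54 41
f 25 37 61
f 37 27 62
f 61 62 34
f 37 62 61
f 29 42 58
f 42 25 57
f 58 57 33
f 42 57 58
f 31 49 50
f 49 29 46
f 50 46 30
f 49 46 50
f 32 55 51
f 55 31 47
f 51 47 24
f 55 47 51
f 66 65 69
f 66 69 67
f 67 69 70
f 67 70 68
f 69 65 71
f 69 71 70
f 70 71 72
f 70 72 68
f 71 65 73
f 71 73 72
f 72 73 74
f 72 74 68
f 73 65 75
f 73 75 74
f 74 75 76
f 74 76 68
f 75 65 77
f 75 77 76
f 76 77 78
f 76 78 68
f 77 65 79
f 77 79 78
f 78 79 80
f 78 80 68
f 79 65 81
f 79 81 80
f 80 81 82
f 80 82 68
f 81 65 83
f 81 83 82
f 82 83 84
f 82 84 68
f 83 65 85
f 83 85 84
f 84 85 86
f 84 86 68
f 85 65 87
f 85 87 86
f 86 87 88
f 86 88 68
f 87 65 89
f 87 89 88
f 88 89 90
f 88 90 68
f 89 65 66
f 89 66 90
f 90 66 67
f 90 67 68
f 92 91 94
f 92 94 93
f 94 91 95
f 94 95 93
f 95 91 96
f 95 96 93
f 96 91 97
f 96 97 93
f 97 91 98
f 97 98 93
f 98 91 99
f 98 99 93
f 99 91 100
f 99 100 93
f 100 91 101
f 100 101 93
f 101 91 92
f 101 92 93
f 103 102 105
f 103 105 104
f 105 102 106
f 105 106 104
f 106 102 107
f 106 107 104
f 107 102 108
f 107 108 104
f 108 102 109
f 108 109 104
f 109 102 110
f 109 110 104
f 110 102 111
f 110 111 104
f 111 102 112
f 111 112 104
f 112 102 113
f 112 113 104
f 113 102 114
f 113 114 104
f 114 102 115
f 114 115 104
f 115 102 116
f 115 116 104
f 116 102 103
f 116 103 104



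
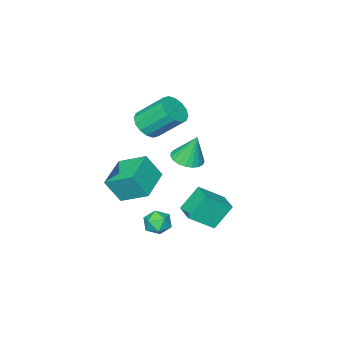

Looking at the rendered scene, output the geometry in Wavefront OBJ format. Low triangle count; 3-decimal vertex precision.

v -3.529 -3.128 -3.346
v -2.656 -2.846 -3.274
v -3.811 -2.692 -1.654
v -2.834 -2.527 -3.385
v -3.132 -2.311 -3.491
v -3.499 -2.236 -3.571
v -3.871 -2.316 -3.612
v -4.183 -2.536 -3.607
v -4.383 -2.858 -3.557
v -4.435 -3.227 -3.471
v -4.331 -3.579 -3.363
v -4.088 -3.853 -3.252
v -3.748 -4.001 -3.158
v -3.371 -3.999 -3.096
v -3.021 -3.846 -3.077
v -2.759 -3.568 -3.105
v -2.63 -3.215 -3.174
v -1.665 -4.129 -0.462
v -0.834 -4.091 -0.047
v -1.604 -2.833 1.377
v -2.435 -2.871 0.962
v -0.831 -3.729 -0.364
v -1.601 -2.471 1.059
v -1.052 -3.475 -0.708
v -1.821 -2.217 0.715
v -1.437 -3.396 -0.986
v -2.206 -2.138 0.437
v -1.883 -3.513 -1.124
v -2.653 -2.255 0.3
v -2.271 -3.796 -1.084
v -3.04 -2.537 0.34
v -2.496 -4.167 -0.877
v -3.266 -2.909 0.547
v -2.499 -4.529 -0.559
v -3.269 -3.271 0.864
v -2.279 -4.783 -0.215
v -3.048 -3.525 1.208
v -1.894 -4.862 0.063
v -2.663 -3.604 1.486
v -1.447 -4.745 0.2
v -2.217 -3.487 1.624
v -1.06 -4.463 0.16
v -1.829 -3.204 1.584
v -0.075 2.043 -3.584
v -0.985 2.332 -2.326
v 0.427 3.15 -3.475
v -0.483 3.439 -2.216
v 1.083 1.421 -2.604
v 0.173 1.71 -1.345
v 1.585 2.528 -2.494
v 0.675 2.817 -1.236
v 1.403 1.15 -4.002
v 2.188 1.088 -3.967
v 1.292 -0.088 -3.713
v 2.077 -0.15 -3.678
v 1.69 0.264 -3.13
v 1.758 1.029 -3.309
v 1.722 -0.029 -4.371
v 1.79 0.736 -4.55
v 2.385 0.359 -4.196
v 2.366 0.54 -3.428
v 1.114 0.46 -4.252
v 1.095 0.641 -3.484
v 1.077 -1.937 -2.259
v 0.515 -0.519 -1.422
v 2.743 -1.07 -2.609
v 2.18 0.348 -1.772
v 1.64 -2.488 -0.948
v 1.077 -1.07 -0.111
v 3.305 -1.621 -1.298
v 2.743 -0.203 -0.461
f 2 1 4
f 2 4 3
f 4 1 5
f 4 5 3
f 5 1 6
f 5 6 3
f 6 1 7
f 6 7 3
f 7 1 8
f 7 8 3
f 8 1 9
f 8 9 3
f 9 1 10
f 9 10 3
f 10 1 11
f 10 11 3
f 11 1 12
f 11 12 3
f 12 1 13
f 12 13 3
f 13 1 14
f 13 14 3
f 14 1 15
f 14 15 3
f 15 1 16
f 15 16 3
f 16 1 17
f 16 17 3
f 17 1 2
f 17 2 3
f 19 18 22
f 19 22 20
f 20 22 23
f 20 23 21
f 22 18 24
f 22 24 23
f 23 24 25
f 23 25 21
f 24 18 26
f 24 26 25
f 25 26 27
f 25 27 21
f 26 18 28
f 26 28 27
f 27 28 29
f 27 29 21
f 28 18 30
f 28 30 29
f 29 30 31
f 29 31 21
f 30 18 32
f 30 32 31
f 31 32 33
f 31 33 21
f 32 18 34
f 32 34 33
f 33 34 35
f 33 35 21
f 34 18 36
f 34 36 35
f 35 36 37
f 35 37 21
f 36 18 38
f 36 38 37
f 37 38 39
f 37 39 21
f 38 18 40
f 38 40 39
f 39 40 41
f 39 41 21
f 40 18 42
f 40 42 41
f 41 42 43
f 41 43 21
f 42 18 19
f 42 19 43
f 43 19 20
f 43 20 21
f 45 47 44
f 48 45 44
f 44 47 46
f 46 48 44
f 45 51 47
f 49 45 48
f 49 51 45
f 47 51 46
f 50 48 46
f 46 51 50
f 50 49 48
f 51 49 50
f 52 63 57
f 52 57 53
f 52 53 59
f 52 59 62
f 52 62 63
f 53 57 61
f 57 63 56
f 63 62 54
f 62 59 58
f 59 53 60
f 55 61 56
f 55 56 54
f 55 54 58
f 55 58 60
f 55 60 61
f 56 61 57
f 54 56 63
f 58 54 62
f 60 58 59
f 61 60 53
f 65 67 64
f 68 65 64
f 64 67 66
f 66 68 64
f 65 71 67
f 69 65 68
f 69 71 65
f 67 71 66
f 70 68 66
f 66 71 70
f 70 69 68
f 71 69 70

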